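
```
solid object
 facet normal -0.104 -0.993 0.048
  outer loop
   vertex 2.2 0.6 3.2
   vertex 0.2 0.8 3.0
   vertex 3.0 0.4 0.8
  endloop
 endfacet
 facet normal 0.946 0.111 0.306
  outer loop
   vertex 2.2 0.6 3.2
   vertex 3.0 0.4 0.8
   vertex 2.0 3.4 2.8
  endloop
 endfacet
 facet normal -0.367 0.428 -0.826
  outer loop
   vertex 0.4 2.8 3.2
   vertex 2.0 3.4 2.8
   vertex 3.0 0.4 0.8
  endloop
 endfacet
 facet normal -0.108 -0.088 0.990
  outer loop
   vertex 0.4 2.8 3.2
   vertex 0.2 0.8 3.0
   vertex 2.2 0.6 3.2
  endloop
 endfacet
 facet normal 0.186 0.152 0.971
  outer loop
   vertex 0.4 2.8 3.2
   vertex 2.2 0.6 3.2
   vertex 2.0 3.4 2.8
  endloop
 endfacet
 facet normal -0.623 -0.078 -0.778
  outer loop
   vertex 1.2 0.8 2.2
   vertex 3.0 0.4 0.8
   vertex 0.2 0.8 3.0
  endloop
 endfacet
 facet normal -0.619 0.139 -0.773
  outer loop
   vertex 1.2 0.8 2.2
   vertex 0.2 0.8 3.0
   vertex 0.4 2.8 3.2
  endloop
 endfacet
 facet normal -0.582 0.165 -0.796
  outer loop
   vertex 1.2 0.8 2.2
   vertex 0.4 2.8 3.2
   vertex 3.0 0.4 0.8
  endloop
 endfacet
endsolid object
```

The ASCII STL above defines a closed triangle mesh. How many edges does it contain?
12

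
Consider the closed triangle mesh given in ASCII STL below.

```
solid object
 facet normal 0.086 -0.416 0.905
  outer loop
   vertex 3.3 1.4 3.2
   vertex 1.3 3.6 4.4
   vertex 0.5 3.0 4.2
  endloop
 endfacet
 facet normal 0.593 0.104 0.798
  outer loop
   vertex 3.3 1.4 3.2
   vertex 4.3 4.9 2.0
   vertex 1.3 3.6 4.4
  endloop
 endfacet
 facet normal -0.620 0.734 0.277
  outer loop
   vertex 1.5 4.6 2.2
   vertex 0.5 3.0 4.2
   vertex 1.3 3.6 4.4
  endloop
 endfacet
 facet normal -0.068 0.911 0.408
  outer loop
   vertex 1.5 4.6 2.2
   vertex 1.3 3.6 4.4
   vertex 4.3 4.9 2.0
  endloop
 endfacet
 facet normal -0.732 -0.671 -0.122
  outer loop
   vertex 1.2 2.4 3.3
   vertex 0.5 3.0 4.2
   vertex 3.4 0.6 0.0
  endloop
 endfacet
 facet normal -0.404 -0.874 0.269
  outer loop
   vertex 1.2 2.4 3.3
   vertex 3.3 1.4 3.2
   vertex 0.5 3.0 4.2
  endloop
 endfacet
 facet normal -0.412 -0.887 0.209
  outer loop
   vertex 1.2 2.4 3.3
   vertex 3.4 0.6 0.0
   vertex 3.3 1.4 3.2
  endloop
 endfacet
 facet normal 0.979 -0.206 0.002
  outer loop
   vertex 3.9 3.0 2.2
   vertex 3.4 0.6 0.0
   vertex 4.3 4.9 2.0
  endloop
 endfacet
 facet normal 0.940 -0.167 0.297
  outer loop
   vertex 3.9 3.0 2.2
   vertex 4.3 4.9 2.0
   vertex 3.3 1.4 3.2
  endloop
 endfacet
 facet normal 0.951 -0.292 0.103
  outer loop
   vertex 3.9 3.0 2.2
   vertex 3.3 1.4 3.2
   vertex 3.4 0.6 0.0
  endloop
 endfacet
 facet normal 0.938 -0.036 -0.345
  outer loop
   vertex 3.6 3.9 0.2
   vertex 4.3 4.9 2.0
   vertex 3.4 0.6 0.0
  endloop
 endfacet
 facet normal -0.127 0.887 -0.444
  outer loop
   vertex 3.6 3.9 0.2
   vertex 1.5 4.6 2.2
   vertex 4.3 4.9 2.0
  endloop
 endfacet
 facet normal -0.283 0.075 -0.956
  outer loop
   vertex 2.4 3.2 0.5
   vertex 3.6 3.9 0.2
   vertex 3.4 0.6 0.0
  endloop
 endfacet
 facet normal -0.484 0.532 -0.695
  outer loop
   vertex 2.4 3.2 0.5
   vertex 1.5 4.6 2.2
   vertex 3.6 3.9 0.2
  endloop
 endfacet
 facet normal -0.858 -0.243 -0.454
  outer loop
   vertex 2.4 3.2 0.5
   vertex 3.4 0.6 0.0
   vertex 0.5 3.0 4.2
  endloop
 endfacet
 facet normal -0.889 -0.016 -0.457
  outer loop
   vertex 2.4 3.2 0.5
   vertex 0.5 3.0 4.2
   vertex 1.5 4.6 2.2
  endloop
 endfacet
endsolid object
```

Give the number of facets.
16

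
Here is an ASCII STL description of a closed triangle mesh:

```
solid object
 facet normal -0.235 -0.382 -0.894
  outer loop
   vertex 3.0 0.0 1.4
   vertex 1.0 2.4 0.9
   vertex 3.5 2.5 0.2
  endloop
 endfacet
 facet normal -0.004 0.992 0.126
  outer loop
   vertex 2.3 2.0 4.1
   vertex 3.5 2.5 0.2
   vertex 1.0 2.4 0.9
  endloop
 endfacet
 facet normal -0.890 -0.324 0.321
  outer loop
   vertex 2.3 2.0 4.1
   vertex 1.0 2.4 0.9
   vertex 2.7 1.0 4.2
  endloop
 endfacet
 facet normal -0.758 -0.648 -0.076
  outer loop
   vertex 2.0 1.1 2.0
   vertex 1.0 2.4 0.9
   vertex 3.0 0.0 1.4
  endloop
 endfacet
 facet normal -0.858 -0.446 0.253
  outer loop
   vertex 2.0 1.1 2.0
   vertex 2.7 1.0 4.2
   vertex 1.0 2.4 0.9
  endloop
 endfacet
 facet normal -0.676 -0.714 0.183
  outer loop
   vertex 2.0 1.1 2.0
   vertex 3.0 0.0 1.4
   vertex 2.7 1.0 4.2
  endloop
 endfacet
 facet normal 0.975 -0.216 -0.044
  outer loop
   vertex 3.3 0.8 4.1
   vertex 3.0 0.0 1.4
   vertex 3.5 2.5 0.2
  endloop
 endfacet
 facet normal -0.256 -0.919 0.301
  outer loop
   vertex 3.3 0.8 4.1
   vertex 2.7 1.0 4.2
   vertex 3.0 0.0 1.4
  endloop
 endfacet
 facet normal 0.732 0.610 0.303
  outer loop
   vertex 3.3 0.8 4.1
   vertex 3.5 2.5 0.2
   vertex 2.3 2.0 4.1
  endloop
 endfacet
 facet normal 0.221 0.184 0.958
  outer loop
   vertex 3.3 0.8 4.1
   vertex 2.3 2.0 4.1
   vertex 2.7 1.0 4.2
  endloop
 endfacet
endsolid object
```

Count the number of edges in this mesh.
15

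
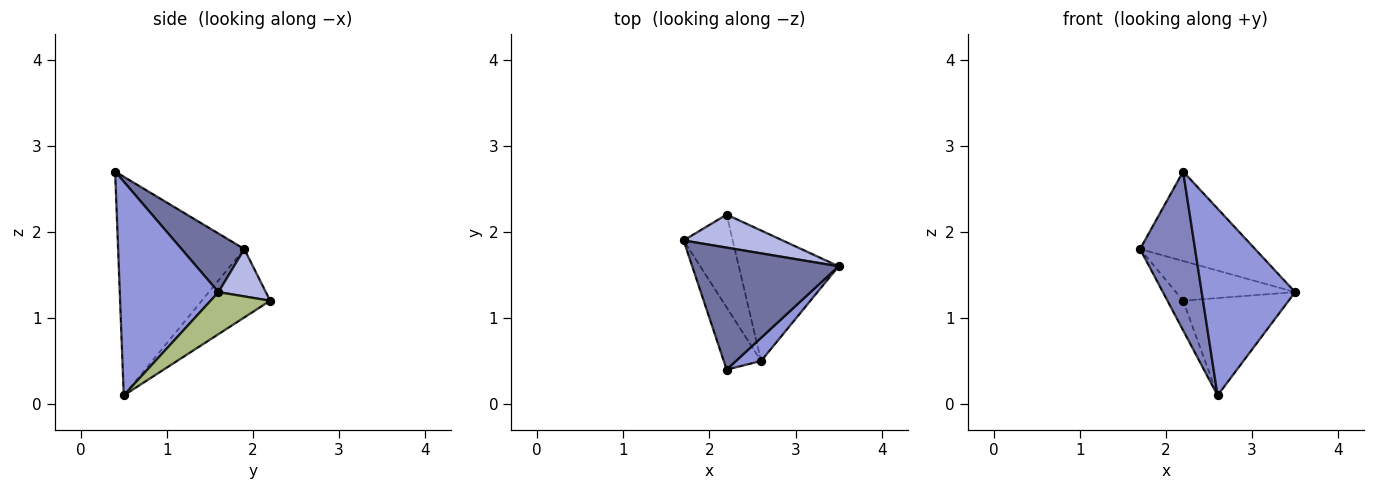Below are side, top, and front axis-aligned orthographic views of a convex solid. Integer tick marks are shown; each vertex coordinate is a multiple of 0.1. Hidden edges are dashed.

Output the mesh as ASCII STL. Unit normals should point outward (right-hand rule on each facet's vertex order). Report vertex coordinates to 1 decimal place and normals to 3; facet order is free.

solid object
 facet normal 0.307 0.563 0.767
  outer loop
   vertex 2.2 0.4 2.7
   vertex 3.5 1.6 1.3
   vertex 1.7 1.9 1.8
  endloop
 endfacet
 facet normal -0.906 -0.395 -0.155
  outer loop
   vertex 2.6 0.5 0.1
   vertex 2.2 0.4 2.7
   vertex 1.7 1.9 1.8
  endloop
 endfacet
 facet normal 0.724 -0.685 0.085
  outer loop
   vertex 2.6 0.5 0.1
   vertex 3.5 1.6 1.3
   vertex 2.2 0.4 2.7
  endloop
 endfacet
 facet normal 0.292 0.735 0.611
  outer loop
   vertex 2.2 2.2 1.2
   vertex 1.7 1.9 1.8
   vertex 3.5 1.6 1.3
  endloop
 endfacet
 facet normal -0.798 0.183 -0.574
  outer loop
   vertex 2.2 2.2 1.2
   vertex 2.6 0.5 0.1
   vertex 1.7 1.9 1.8
  endloop
 endfacet
 facet normal 0.320 0.567 -0.759
  outer loop
   vertex 2.2 2.2 1.2
   vertex 3.5 1.6 1.3
   vertex 2.6 0.5 0.1
  endloop
 endfacet
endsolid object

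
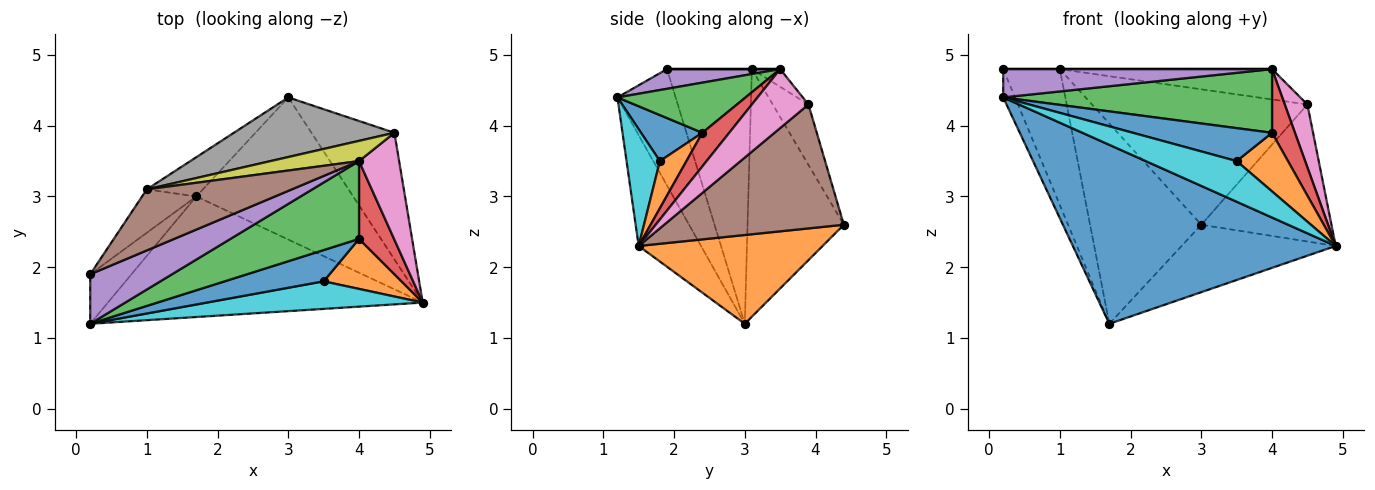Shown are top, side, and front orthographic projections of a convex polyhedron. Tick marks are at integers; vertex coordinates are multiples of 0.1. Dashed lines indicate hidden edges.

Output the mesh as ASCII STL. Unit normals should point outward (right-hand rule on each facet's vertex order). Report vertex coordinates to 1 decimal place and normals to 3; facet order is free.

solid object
 facet normal -0.193 -0.814 -0.548
  outer loop
   vertex 1.7 3.0 1.2
   vertex 4.9 1.5 2.3
   vertex 0.2 1.2 4.4
  endloop
 endfacet
 facet normal 0.455 0.382 -0.804
  outer loop
   vertex 1.7 3.0 1.2
   vertex 3.0 4.4 2.6
   vertex 4.9 1.5 2.3
  endloop
 endfacet
 facet normal 0.289 -0.606 0.741
  outer loop
   vertex 4.0 2.4 3.9
   vertex 4.0 3.5 4.8
   vertex 0.2 1.2 4.4
  endloop
 endfacet
 facet normal 0.596 -0.508 0.621
  outer loop
   vertex 4.0 2.4 3.9
   vertex 4.9 1.5 2.3
   vertex 4.0 3.5 4.8
  endloop
 endfacet
 facet normal -0.647 0.748 -0.147
  outer loop
   vertex 1.0 3.1 4.8
   vertex 3.0 4.4 2.6
   vertex 1.7 3.0 1.2
  endloop
 endfacet
 facet normal 0.712 0.516 -0.477
  outer loop
   vertex 4.5 3.9 4.3
   vertex 4.9 1.5 2.3
   vertex 3.0 4.4 2.6
  endloop
 endfacet
 facet normal 0.785 -0.314 0.534
  outer loop
   vertex 4.5 3.9 4.3
   vertex 4.0 3.5 4.8
   vertex 4.9 1.5 2.3
  endloop
 endfacet
 facet normal -0.150 0.905 0.398
  outer loop
   vertex 4.5 3.9 4.3
   vertex 3.0 4.4 2.6
   vertex 1.0 3.1 4.8
  endloop
 endfacet
 facet normal -0.110 0.827 0.551
  outer loop
   vertex 4.5 3.9 4.3
   vertex 1.0 3.1 4.8
   vertex 4.0 3.5 4.8
  endloop
 endfacet
 facet normal 0.290 -0.792 0.537
  outer loop
   vertex 3.5 1.8 3.5
   vertex 0.2 1.2 4.4
   vertex 4.9 1.5 2.3
  endloop
 endfacet
 facet normal 0.304 -0.691 0.656
  outer loop
   vertex 3.5 1.8 3.5
   vertex 4.0 2.4 3.9
   vertex 0.2 1.2 4.4
  endloop
 endfacet
 facet normal 0.366 -0.708 0.604
  outer loop
   vertex 3.5 1.8 3.5
   vertex 4.9 1.5 2.3
   vertex 4.0 2.4 3.9
  endloop
 endfacet
 facet normal -0.926 0.188 -0.328
  outer loop
   vertex 0.2 1.9 4.8
   vertex 1.7 3.0 1.2
   vertex 0.2 1.2 4.4
  endloop
 endfacet
 facet normal -0.819 0.546 -0.174
  outer loop
   vertex 0.2 1.9 4.8
   vertex 1.0 3.1 4.8
   vertex 1.7 3.0 1.2
  endloop
 endfacet
 facet normal 0.204 -0.486 0.850
  outer loop
   vertex 0.2 1.9 4.8
   vertex 0.2 1.2 4.4
   vertex 4.0 3.5 4.8
  endloop
 endfacet
 facet normal 0.000 0.000 1.000
  outer loop
   vertex 0.2 1.9 4.8
   vertex 4.0 3.5 4.8
   vertex 1.0 3.1 4.8
  endloop
 endfacet
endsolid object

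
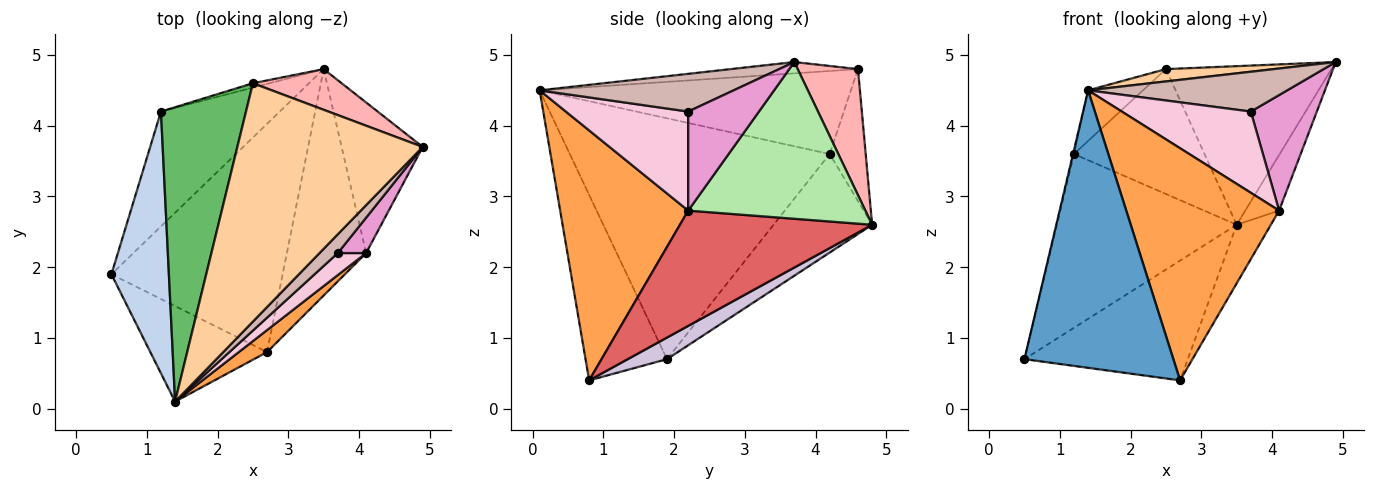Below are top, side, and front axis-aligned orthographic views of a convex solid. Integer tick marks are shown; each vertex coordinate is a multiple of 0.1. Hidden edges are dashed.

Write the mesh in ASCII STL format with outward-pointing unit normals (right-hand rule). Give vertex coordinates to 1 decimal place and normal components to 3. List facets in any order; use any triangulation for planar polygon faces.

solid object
 facet normal -0.459 -0.840 -0.289
  outer loop
   vertex 2.7 0.8 0.4
   vertex 1.4 0.1 4.5
   vertex 0.5 1.9 0.7
  endloop
 endfacet
 facet normal -0.973 0.003 0.232
  outer loop
   vertex 1.2 4.2 3.6
   vertex 0.5 1.9 0.7
   vertex 1.4 0.1 4.5
  endloop
 endfacet
 facet normal 0.640 -0.765 0.072
  outer loop
   vertex 4.1 2.2 2.8
   vertex 1.4 0.1 4.5
   vertex 2.7 0.8 0.4
  endloop
 endfacet
 facet normal -0.061 -0.052 0.997
  outer loop
   vertex 2.5 4.6 4.8
   vertex 1.4 0.1 4.5
   vertex 4.9 3.7 4.9
  endloop
 endfacet
 facet normal -0.693 0.122 0.710
  outer loop
   vertex 2.5 4.6 4.8
   vertex 1.2 4.2 3.6
   vertex 1.4 0.1 4.5
  endloop
 endfacet
 facet normal 0.876 0.167 -0.453
  outer loop
   vertex 3.5 4.8 2.6
   vertex 4.9 3.7 4.9
   vertex 4.1 2.2 2.8
  endloop
 endfacet
 facet normal 0.815 0.145 -0.560
  outer loop
   vertex 3.5 4.8 2.6
   vertex 4.1 2.2 2.8
   vertex 2.7 0.8 0.4
  endloop
 endfacet
 facet normal 0.333 0.913 0.234
  outer loop
   vertex 3.5 4.8 2.6
   vertex 2.5 4.6 4.8
   vertex 4.9 3.7 4.9
  endloop
 endfacet
 facet normal -0.266 0.963 -0.033
  outer loop
   vertex 3.5 4.8 2.6
   vertex 1.2 4.2 3.6
   vertex 2.5 4.6 4.8
  endloop
 endfacet
 facet normal 0.111 0.462 -0.880
  outer loop
   vertex 3.5 4.8 2.6
   vertex 2.7 0.8 0.4
   vertex 0.5 1.9 0.7
  endloop
 endfacet
 facet normal -0.416 0.759 -0.501
  outer loop
   vertex 3.5 4.8 2.6
   vertex 0.5 1.9 0.7
   vertex 1.2 4.2 3.6
  endloop
 endfacet
 facet normal 0.661 -0.678 0.320
  outer loop
   vertex 3.7 2.2 4.2
   vertex 4.9 3.7 4.9
   vertex 1.4 0.1 4.5
  endloop
 endfacet
 facet normal 0.716 -0.668 0.204
  outer loop
   vertex 3.7 2.2 4.2
   vertex 4.1 2.2 2.8
   vertex 4.9 3.7 4.9
  endloop
 endfacet
 facet normal 0.675 -0.712 0.193
  outer loop
   vertex 3.7 2.2 4.2
   vertex 1.4 0.1 4.5
   vertex 4.1 2.2 2.8
  endloop
 endfacet
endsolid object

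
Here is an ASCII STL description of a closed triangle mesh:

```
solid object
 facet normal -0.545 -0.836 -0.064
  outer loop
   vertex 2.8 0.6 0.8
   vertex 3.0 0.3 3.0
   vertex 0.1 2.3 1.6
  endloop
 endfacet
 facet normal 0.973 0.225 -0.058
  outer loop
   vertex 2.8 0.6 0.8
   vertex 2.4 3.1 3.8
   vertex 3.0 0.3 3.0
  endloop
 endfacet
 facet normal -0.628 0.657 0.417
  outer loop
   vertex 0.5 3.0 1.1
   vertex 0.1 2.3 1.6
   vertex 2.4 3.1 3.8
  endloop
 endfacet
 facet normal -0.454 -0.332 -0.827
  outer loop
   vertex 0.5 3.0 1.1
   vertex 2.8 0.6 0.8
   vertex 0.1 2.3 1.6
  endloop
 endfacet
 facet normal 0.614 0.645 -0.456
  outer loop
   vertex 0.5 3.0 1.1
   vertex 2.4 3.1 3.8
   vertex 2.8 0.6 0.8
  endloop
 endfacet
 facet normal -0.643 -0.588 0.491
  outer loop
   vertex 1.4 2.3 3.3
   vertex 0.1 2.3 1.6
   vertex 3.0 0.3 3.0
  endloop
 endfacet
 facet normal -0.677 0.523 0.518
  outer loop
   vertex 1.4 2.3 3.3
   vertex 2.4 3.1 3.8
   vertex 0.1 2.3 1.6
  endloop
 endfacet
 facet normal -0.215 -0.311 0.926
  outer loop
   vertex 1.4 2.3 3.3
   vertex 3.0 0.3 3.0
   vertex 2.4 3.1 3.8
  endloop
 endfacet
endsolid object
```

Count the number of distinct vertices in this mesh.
6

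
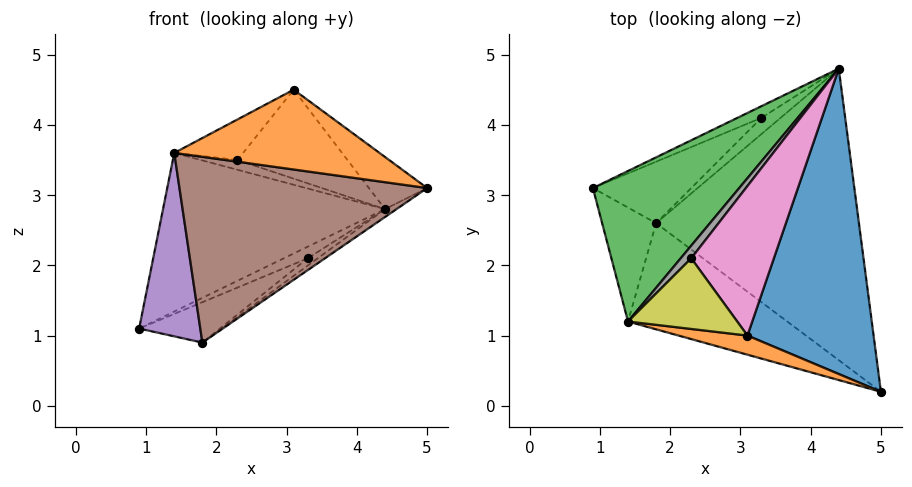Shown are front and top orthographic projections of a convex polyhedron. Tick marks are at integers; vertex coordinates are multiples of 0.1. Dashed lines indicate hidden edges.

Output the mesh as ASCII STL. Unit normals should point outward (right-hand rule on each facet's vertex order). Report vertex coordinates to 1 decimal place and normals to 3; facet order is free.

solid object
 facet normal 0.623 0.132 0.771
  outer loop
   vertex 3.1 1.0 4.5
   vertex 5.0 0.2 3.1
   vertex 4.4 4.8 2.8
  endloop
 endfacet
 facet normal -0.231 -0.946 0.227
  outer loop
   vertex 1.4 1.2 3.6
   vertex 5.0 0.2 3.1
   vertex 3.1 1.0 4.5
  endloop
 endfacet
 facet normal -0.566 0.598 0.568
  outer loop
   vertex 1.4 1.2 3.6
   vertex 4.4 4.8 2.8
   vertex 0.9 3.1 1.1
  endloop
 endfacet
 facet normal 0.578 0.022 -0.816
  outer loop
   vertex 1.8 2.6 0.9
   vertex 4.4 4.8 2.8
   vertex 5.0 0.2 3.1
  endloop
 endfacet
 facet normal -0.508 -0.732 -0.455
  outer loop
   vertex 1.8 2.6 0.9
   vertex 1.4 1.2 3.6
   vertex 0.9 3.1 1.1
  endloop
 endfacet
 facet normal -0.296 -0.829 -0.474
  outer loop
   vertex 1.8 2.6 0.9
   vertex 5.0 0.2 3.1
   vertex 1.4 1.2 3.6
  endloop
 endfacet
 facet normal -0.348 0.479 0.806
  outer loop
   vertex 2.3 2.1 3.5
   vertex 3.1 1.0 4.5
   vertex 4.4 4.8 2.8
  endloop
 endfacet
 facet normal -0.466 0.543 0.699
  outer loop
   vertex 2.3 2.1 3.5
   vertex 4.4 4.8 2.8
   vertex 1.4 1.2 3.6
  endloop
 endfacet
 facet normal -0.372 0.462 0.805
  outer loop
   vertex 2.3 2.1 3.5
   vertex 1.4 1.2 3.6
   vertex 3.1 1.0 4.5
  endloop
 endfacet
 facet normal 0.000 0.707 -0.707
  outer loop
   vertex 3.3 4.1 2.1
   vertex 0.9 3.1 1.1
   vertex 4.4 4.8 2.8
  endloop
 endfacet
 facet normal 0.119 0.545 -0.830
  outer loop
   vertex 3.3 4.1 2.1
   vertex 1.8 2.6 0.9
   vertex 0.9 3.1 1.1
  endloop
 endfacet
 facet normal 0.304 0.391 -0.869
  outer loop
   vertex 3.3 4.1 2.1
   vertex 4.4 4.8 2.8
   vertex 1.8 2.6 0.9
  endloop
 endfacet
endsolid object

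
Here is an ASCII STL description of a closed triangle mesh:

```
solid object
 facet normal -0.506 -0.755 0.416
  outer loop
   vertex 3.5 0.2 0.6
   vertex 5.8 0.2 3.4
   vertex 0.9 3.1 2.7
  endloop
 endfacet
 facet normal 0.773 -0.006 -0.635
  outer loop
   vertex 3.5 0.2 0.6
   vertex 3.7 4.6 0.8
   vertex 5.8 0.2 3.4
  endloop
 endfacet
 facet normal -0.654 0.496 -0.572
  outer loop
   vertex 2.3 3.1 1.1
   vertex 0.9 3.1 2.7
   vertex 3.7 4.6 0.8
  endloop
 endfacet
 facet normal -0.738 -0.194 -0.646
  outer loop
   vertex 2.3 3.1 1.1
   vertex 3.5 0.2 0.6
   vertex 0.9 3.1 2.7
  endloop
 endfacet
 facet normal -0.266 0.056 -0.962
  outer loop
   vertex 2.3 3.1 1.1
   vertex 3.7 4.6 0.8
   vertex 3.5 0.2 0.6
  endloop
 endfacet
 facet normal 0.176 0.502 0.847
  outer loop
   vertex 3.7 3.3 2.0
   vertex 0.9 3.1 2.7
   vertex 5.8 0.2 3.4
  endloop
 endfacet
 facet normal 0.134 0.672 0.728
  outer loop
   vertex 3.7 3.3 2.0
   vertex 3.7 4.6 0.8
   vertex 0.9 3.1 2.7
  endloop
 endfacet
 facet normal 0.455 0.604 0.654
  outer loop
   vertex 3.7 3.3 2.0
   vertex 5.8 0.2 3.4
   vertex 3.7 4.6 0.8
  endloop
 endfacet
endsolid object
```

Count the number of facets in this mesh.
8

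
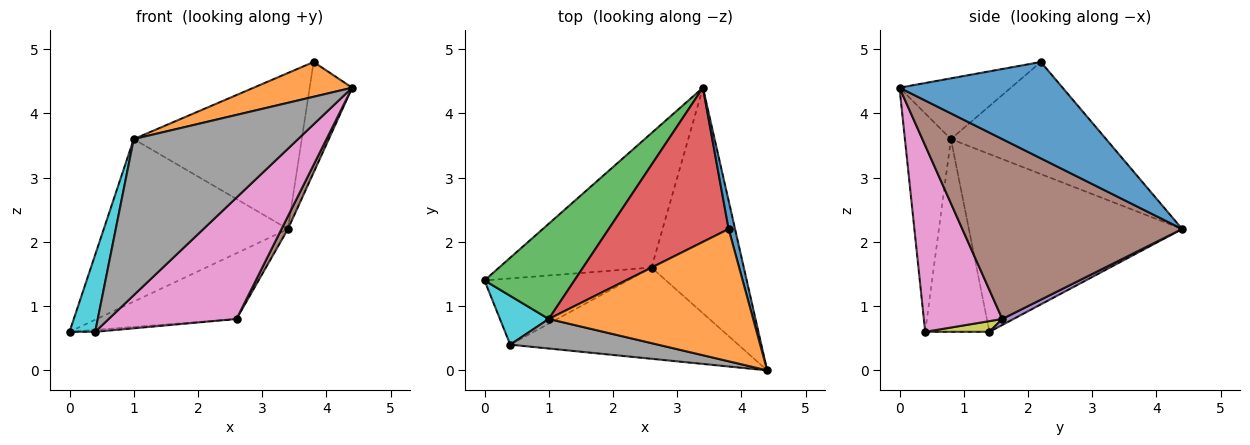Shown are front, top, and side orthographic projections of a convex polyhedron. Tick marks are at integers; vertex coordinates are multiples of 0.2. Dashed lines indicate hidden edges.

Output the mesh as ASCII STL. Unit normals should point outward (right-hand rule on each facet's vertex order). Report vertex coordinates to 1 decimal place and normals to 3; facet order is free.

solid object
 facet normal 0.966 0.252 0.064
  outer loop
   vertex 3.8 2.2 4.8
   vertex 4.4 0.0 4.4
   vertex 3.4 4.4 2.2
  endloop
 endfacet
 facet normal -0.276 -0.244 0.930
  outer loop
   vertex 1.0 0.8 3.6
   vertex 4.4 0.0 4.4
   vertex 3.8 2.2 4.8
  endloop
 endfacet
 facet normal -0.707 0.610 0.358
  outer loop
   vertex 1.0 0.8 3.6
   vertex 3.4 4.4 2.2
   vertex 0.0 1.4 0.6
  endloop
 endfacet
 facet normal -0.549 0.594 0.587
  outer loop
   vertex 1.0 0.8 3.6
   vertex 3.8 2.2 4.8
   vertex 3.4 4.4 2.2
  endloop
 endfacet
 facet normal 0.035 0.439 -0.898
  outer loop
   vertex 2.6 1.6 0.8
   vertex 0.0 1.4 0.6
   vertex 3.4 4.4 2.2
  endloop
 endfacet
 facet normal 0.889 -0.026 -0.456
  outer loop
   vertex 2.6 1.6 0.8
   vertex 3.4 4.4 2.2
   vertex 4.4 0.0 4.4
  endloop
 endfacet
 facet normal 0.441 -0.718 -0.539
  outer loop
   vertex 0.4 0.4 0.6
   vertex 2.6 1.6 0.8
   vertex 4.4 0.0 4.4
  endloop
 endfacet
 facet normal -0.265 -0.947 0.179
  outer loop
   vertex 0.4 0.4 0.6
   vertex 4.4 0.0 4.4
   vertex 1.0 0.8 3.6
  endloop
 endfacet
 facet normal 0.074 0.030 -0.997
  outer loop
   vertex 0.4 0.4 0.6
   vertex 0.0 1.4 0.6
   vertex 2.6 1.6 0.8
  endloop
 endfacet
 facet normal -0.904 -0.362 0.229
  outer loop
   vertex 0.4 0.4 0.6
   vertex 1.0 0.8 3.6
   vertex 0.0 1.4 0.6
  endloop
 endfacet
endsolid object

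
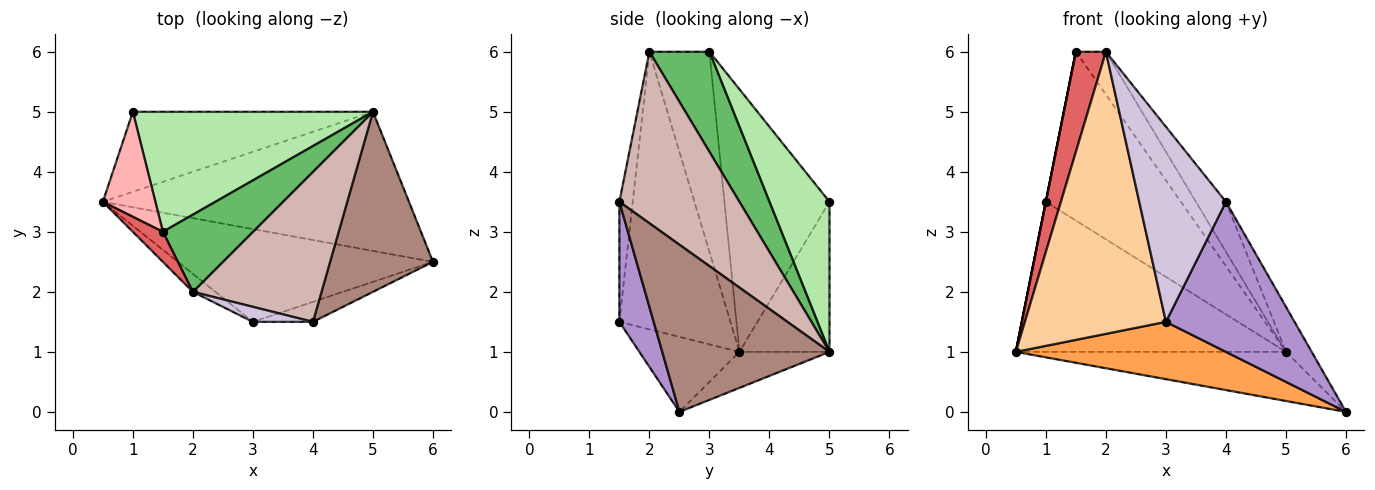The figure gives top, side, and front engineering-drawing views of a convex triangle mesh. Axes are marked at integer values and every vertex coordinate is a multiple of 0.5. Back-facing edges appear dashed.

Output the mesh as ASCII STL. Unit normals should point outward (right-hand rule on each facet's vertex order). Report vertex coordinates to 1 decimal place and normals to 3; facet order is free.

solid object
 facet normal -0.110 0.331 -0.937
  outer loop
   vertex 5.0 5.0 1.0
   vertex 6.0 2.5 0.0
   vertex 0.5 3.5 1.0
  endloop
 endfacet
 facet normal -0.282 0.846 -0.451
  outer loop
   vertex 1.0 5.0 3.5
   vertex 5.0 5.0 1.0
   vertex 0.5 3.5 1.0
  endloop
 endfacet
 facet normal -0.243 -0.510 -0.825
  outer loop
   vertex 3.0 1.5 1.5
   vertex 0.5 3.5 1.0
   vertex 6.0 2.5 0.0
  endloop
 endfacet
 facet normal -0.618 -0.785 -0.050
  outer loop
   vertex 3.0 1.5 1.5
   vertex 2.0 2.0 6.0
   vertex 0.5 3.5 1.0
  endloop
 endfacet
 facet normal 0.697 0.348 0.627
  outer loop
   vertex 1.5 3.0 6.0
   vertex 2.0 2.0 6.0
   vertex 5.0 5.0 1.0
  endloop
 endfacet
 facet normal 0.341 0.766 0.545
  outer loop
   vertex 1.5 3.0 6.0
   vertex 5.0 5.0 1.0
   vertex 1.0 5.0 3.5
  endloop
 endfacet
 facet normal -0.886 -0.443 0.133
  outer loop
   vertex 1.5 3.0 6.0
   vertex 0.5 3.5 1.0
   vertex 2.0 2.0 6.0
  endloop
 endfacet
 facet normal -0.981 0.000 0.196
  outer loop
   vertex 1.5 3.0 6.0
   vertex 1.0 5.0 3.5
   vertex 0.5 3.5 1.0
  endloop
 endfacet
 facet normal 0.256 -0.958 -0.128
  outer loop
   vertex 4.0 1.5 3.5
   vertex 3.0 1.5 1.5
   vertex 6.0 2.5 0.0
  endloop
 endfacet
 facet normal -0.152 -0.986 0.076
  outer loop
   vertex 4.0 1.5 3.5
   vertex 2.0 2.0 6.0
   vertex 3.0 1.5 1.5
  endloop
 endfacet
 facet normal 0.844 0.130 0.520
  outer loop
   vertex 4.0 1.5 3.5
   vertex 6.0 2.5 0.0
   vertex 5.0 5.0 1.0
  endloop
 endfacet
 facet normal 0.784 0.196 0.588
  outer loop
   vertex 4.0 1.5 3.5
   vertex 5.0 5.0 1.0
   vertex 2.0 2.0 6.0
  endloop
 endfacet
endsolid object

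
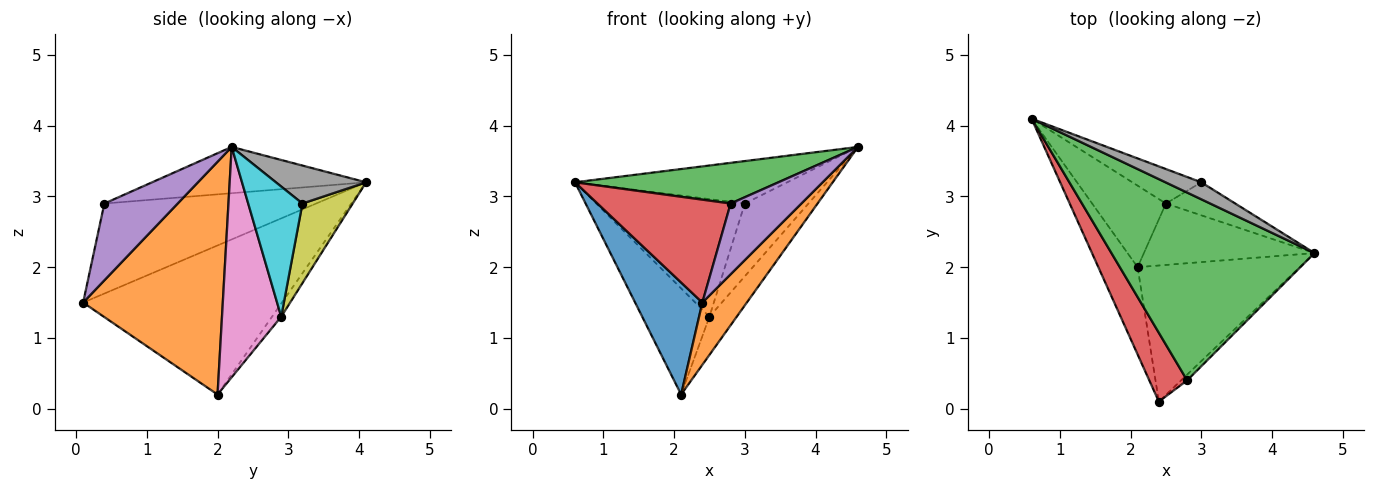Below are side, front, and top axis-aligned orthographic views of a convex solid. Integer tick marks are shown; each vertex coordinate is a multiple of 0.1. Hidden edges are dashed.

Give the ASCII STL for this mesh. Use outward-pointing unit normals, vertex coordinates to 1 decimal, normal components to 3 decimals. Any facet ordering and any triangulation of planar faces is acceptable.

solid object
 facet normal -0.919 -0.311 -0.242
  outer loop
   vertex 2.1 2.0 0.2
   vertex 2.4 0.1 1.5
   vertex 0.6 4.1 3.2
  endloop
 endfacet
 facet normal 0.794 -0.253 -0.553
  outer loop
   vertex 2.1 2.0 0.2
   vertex 4.6 2.2 3.7
   vertex 2.4 0.1 1.5
  endloop
 endfacet
 facet normal -0.217 -0.207 0.954
  outer loop
   vertex 2.8 0.4 2.9
   vertex 4.6 2.2 3.7
   vertex 0.6 4.1 3.2
  endloop
 endfacet
 facet normal -0.798 -0.501 0.335
  outer loop
   vertex 2.8 0.4 2.9
   vertex 0.6 4.1 3.2
   vertex 2.4 0.1 1.5
  endloop
 endfacet
 facet normal 0.718 -0.693 -0.057
  outer loop
   vertex 2.8 0.4 2.9
   vertex 2.4 0.1 1.5
   vertex 4.6 2.2 3.7
  endloop
 endfacet
 facet normal -0.108 0.788 -0.606
  outer loop
   vertex 2.5 2.9 1.3
   vertex 2.1 2.0 0.2
   vertex 0.6 4.1 3.2
  endloop
 endfacet
 facet normal 0.754 0.347 -0.558
  outer loop
   vertex 2.5 2.9 1.3
   vertex 4.6 2.2 3.7
   vertex 2.1 2.0 0.2
  endloop
 endfacet
 facet normal 0.367 0.864 0.345
  outer loop
   vertex 3.0 3.2 2.9
   vertex 0.6 4.1 3.2
   vertex 4.6 2.2 3.7
  endloop
 endfacet
 facet normal 0.309 0.913 -0.268
  outer loop
   vertex 3.0 3.2 2.9
   vertex 2.5 2.9 1.3
   vertex 0.6 4.1 3.2
  endloop
 endfacet
 facet normal 0.613 0.720 -0.326
  outer loop
   vertex 3.0 3.2 2.9
   vertex 4.6 2.2 3.7
   vertex 2.5 2.9 1.3
  endloop
 endfacet
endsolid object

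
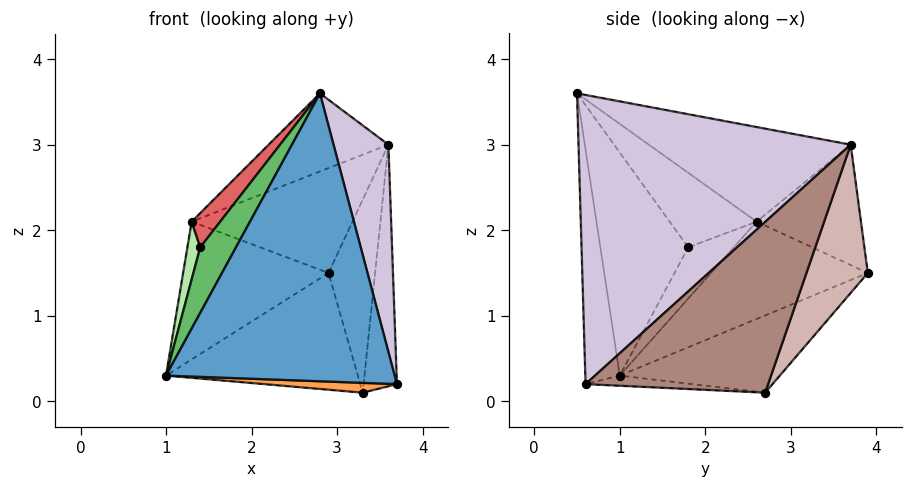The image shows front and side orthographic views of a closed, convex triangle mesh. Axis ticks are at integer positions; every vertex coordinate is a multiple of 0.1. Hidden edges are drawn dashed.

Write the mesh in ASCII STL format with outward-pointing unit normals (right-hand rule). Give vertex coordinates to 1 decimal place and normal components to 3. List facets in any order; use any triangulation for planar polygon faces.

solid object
 facet normal -0.149 -0.987 -0.068
  outer loop
   vertex 2.8 0.5 3.6
   vertex 1.0 1.0 0.3
   vertex 3.7 0.6 0.2
  endloop
 endfacet
 facet normal -0.660 0.612 -0.434
  outer loop
   vertex 1.3 2.6 2.1
   vertex 2.9 3.9 1.5
   vertex 1.0 1.0 0.3
  endloop
 endfacet
 facet normal -0.045 -0.056 -0.997
  outer loop
   vertex 3.3 2.7 0.1
   vertex 3.7 0.6 0.2
   vertex 1.0 1.0 0.3
  endloop
 endfacet
 facet normal -0.490 0.588 -0.644
  outer loop
   vertex 3.3 2.7 0.1
   vertex 1.0 1.0 0.3
   vertex 2.9 3.9 1.5
  endloop
 endfacet
 facet normal -0.845 -0.344 0.409
  outer loop
   vertex 1.4 1.8 1.8
   vertex 1.0 1.0 0.3
   vertex 2.8 0.5 3.6
  endloop
 endfacet
 facet normal -0.893 -0.251 0.372
  outer loop
   vertex 1.4 1.8 1.8
   vertex 1.3 2.6 2.1
   vertex 1.0 1.0 0.3
  endloop
 endfacet
 facet normal -0.845 -0.277 0.457
  outer loop
   vertex 1.4 1.8 1.8
   vertex 2.8 0.5 3.6
   vertex 1.3 2.6 2.1
  endloop
 endfacet
 facet normal -0.511 0.788 0.344
  outer loop
   vertex 3.6 3.7 3.0
   vertex 2.9 3.9 1.5
   vertex 1.3 2.6 2.1
  endloop
 endfacet
 facet normal -0.461 0.274 0.844
  outer loop
   vertex 3.6 3.7 3.0
   vertex 1.3 2.6 2.1
   vertex 2.8 0.5 3.6
  endloop
 endfacet
 facet normal 0.950 -0.191 0.246
  outer loop
   vertex 3.6 3.7 3.0
   vertex 2.8 0.5 3.6
   vertex 3.7 0.6 0.2
  endloop
 endfacet
 facet normal 0.971 0.177 -0.162
  outer loop
   vertex 3.6 3.7 3.0
   vertex 3.7 0.6 0.2
   vertex 3.3 2.7 0.1
  endloop
 endfacet
 facet normal 0.765 0.581 -0.279
  outer loop
   vertex 3.6 3.7 3.0
   vertex 3.3 2.7 0.1
   vertex 2.9 3.9 1.5
  endloop
 endfacet
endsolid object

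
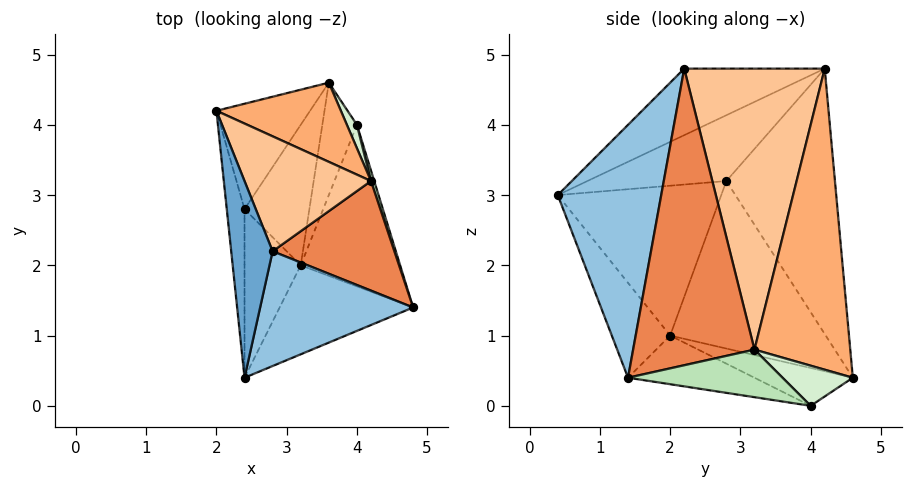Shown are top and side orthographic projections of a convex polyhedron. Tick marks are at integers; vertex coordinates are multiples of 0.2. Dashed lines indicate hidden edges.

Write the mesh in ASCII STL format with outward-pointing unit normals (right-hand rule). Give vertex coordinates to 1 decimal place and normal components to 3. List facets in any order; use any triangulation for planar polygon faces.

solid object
 facet normal -0.804 -0.322 0.500
  outer loop
   vertex 2.8 2.2 4.8
   vertex 2.0 4.2 4.8
   vertex 2.4 0.4 3.0
  endloop
 endfacet
 facet normal 0.698 -0.578 0.422
  outer loop
   vertex 2.8 2.2 4.8
   vertex 2.4 0.4 3.0
   vertex 4.8 1.4 0.4
  endloop
 endfacet
 facet normal -0.965 0.022 -0.260
  outer loop
   vertex 2.4 2.8 3.2
   vertex 2.4 0.4 3.0
   vertex 2.0 4.2 4.8
  endloop
 endfacet
 facet normal -0.937 0.110 -0.331
  outer loop
   vertex 2.4 2.8 3.2
   vertex 2.0 4.2 4.8
   vertex 3.6 4.6 0.4
  endloop
 endfacet
 facet normal 0.903 0.219 0.371
  outer loop
   vertex 4.2 3.2 0.8
   vertex 2.8 2.2 4.8
   vertex 4.8 1.4 0.4
  endloop
 endfacet
 facet normal 0.825 0.451 0.341
  outer loop
   vertex 4.2 3.2 0.8
   vertex 3.6 4.6 0.4
   vertex 2.0 4.2 4.8
  endloop
 endfacet
 facet normal 0.857 0.343 0.386
  outer loop
   vertex 4.2 3.2 0.8
   vertex 2.0 4.2 4.8
   vertex 2.8 2.2 4.8
  endloop
 endfacet
 facet normal -0.936 0.029 -0.351
  outer loop
   vertex 3.2 2.0 1.0
   vertex 2.4 0.4 3.0
   vertex 2.4 2.8 3.2
  endloop
 endfacet
 facet normal -0.931 0.060 -0.360
  outer loop
   vertex 3.2 2.0 1.0
   vertex 2.4 2.8 3.2
   vertex 3.6 4.6 0.4
  endloop
 endfacet
 facet normal -0.468 -0.589 -0.659
  outer loop
   vertex 3.2 2.0 1.0
   vertex 4.8 1.4 0.4
   vertex 2.4 0.4 3.0
  endloop
 endfacet
 facet normal 0.951 0.303 0.065
  outer loop
   vertex 4.0 4.0 0.0
   vertex 4.2 3.2 0.8
   vertex 4.8 1.4 0.4
  endloop
 endfacet
 facet normal 0.873 0.436 0.218
  outer loop
   vertex 4.0 4.0 0.0
   vertex 3.6 4.6 0.4
   vertex 4.2 3.2 0.8
  endloop
 endfacet
 facet normal -0.424 -0.264 -0.866
  outer loop
   vertex 4.0 4.0 0.0
   vertex 4.8 1.4 0.4
   vertex 3.2 2.0 1.0
  endloop
 endfacet
 facet normal -0.737 -0.042 -0.674
  outer loop
   vertex 4.0 4.0 0.0
   vertex 3.2 2.0 1.0
   vertex 3.6 4.6 0.4
  endloop
 endfacet
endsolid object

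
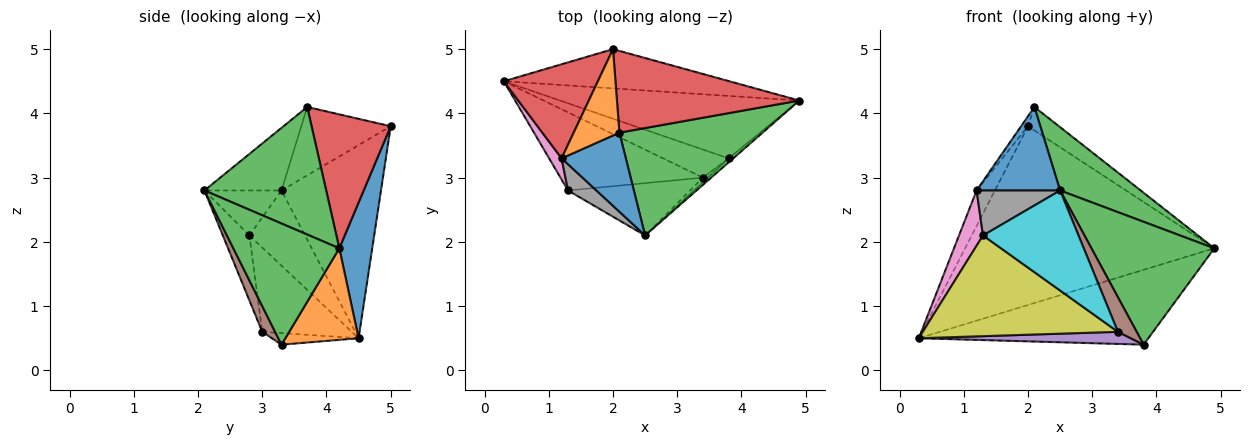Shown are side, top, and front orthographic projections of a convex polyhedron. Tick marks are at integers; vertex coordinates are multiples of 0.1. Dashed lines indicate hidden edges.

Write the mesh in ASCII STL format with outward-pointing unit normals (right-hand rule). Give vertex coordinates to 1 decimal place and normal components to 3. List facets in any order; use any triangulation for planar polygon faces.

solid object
 facet normal 0.128 0.969 -0.213
  outer loop
   vertex 2.0 5.0 3.8
   vertex 4.9 4.2 1.9
   vertex 0.3 4.5 0.5
  endloop
 endfacet
 facet normal 0.238 0.746 -0.622
  outer loop
   vertex 3.8 3.3 0.4
   vertex 0.3 4.5 0.5
   vertex 4.9 4.2 1.9
  endloop
 endfacet
 facet normal 0.653 -0.757 -0.025
  outer loop
   vertex 3.8 3.3 0.4
   vertex 4.9 4.2 1.9
   vertex 2.5 2.1 2.8
  endloop
 endfacet
 facet normal -0.887 0.163 0.432
  outer loop
   vertex 1.2 3.3 2.8
   vertex 2.0 5.0 3.8
   vertex 0.3 4.5 0.5
  endloop
 endfacet
 facet normal -0.160 -0.391 -0.906
  outer loop
   vertex 3.4 3.0 0.6
   vertex 0.3 4.5 0.5
   vertex 3.8 3.3 0.4
  endloop
 endfacet
 facet normal 0.562 -0.820 -0.105
  outer loop
   vertex 3.4 3.0 0.6
   vertex 3.8 3.3 0.4
   vertex 2.5 2.1 2.8
  endloop
 endfacet
 facet normal -0.907 -0.392 0.150
  outer loop
   vertex 1.3 2.8 2.1
   vertex 1.2 3.3 2.8
   vertex 0.3 4.5 0.5
  endloop
 endfacet
 facet normal -0.624 -0.676 0.393
  outer loop
   vertex 1.3 2.8 2.1
   vertex 2.5 2.1 2.8
   vertex 1.2 3.3 2.8
  endloop
 endfacet
 facet normal -0.341 -0.743 -0.576
  outer loop
   vertex 1.3 2.8 2.1
   vertex 0.3 4.5 0.5
   vertex 3.4 3.0 0.6
  endloop
 endfacet
 facet normal -0.239 -0.860 -0.450
  outer loop
   vertex 1.3 2.8 2.1
   vertex 3.4 3.0 0.6
   vertex 2.5 2.1 2.8
  endloop
 endfacet
 facet normal -0.557 -0.603 0.571
  outer loop
   vertex 2.1 3.7 4.1
   vertex 1.2 3.3 2.8
   vertex 2.5 2.1 2.8
  endloop
 endfacet
 facet normal -0.830 0.064 0.555
  outer loop
   vertex 2.1 3.7 4.1
   vertex 2.0 5.0 3.8
   vertex 1.2 3.3 2.8
  endloop
 endfacet
 facet normal 0.609 -0.403 0.683
  outer loop
   vertex 2.1 3.7 4.1
   vertex 2.5 2.1 2.8
   vertex 4.9 4.2 1.9
  endloop
 endfacet
 facet normal 0.577 0.226 0.785
  outer loop
   vertex 2.1 3.7 4.1
   vertex 4.9 4.2 1.9
   vertex 2.0 5.0 3.8
  endloop
 endfacet
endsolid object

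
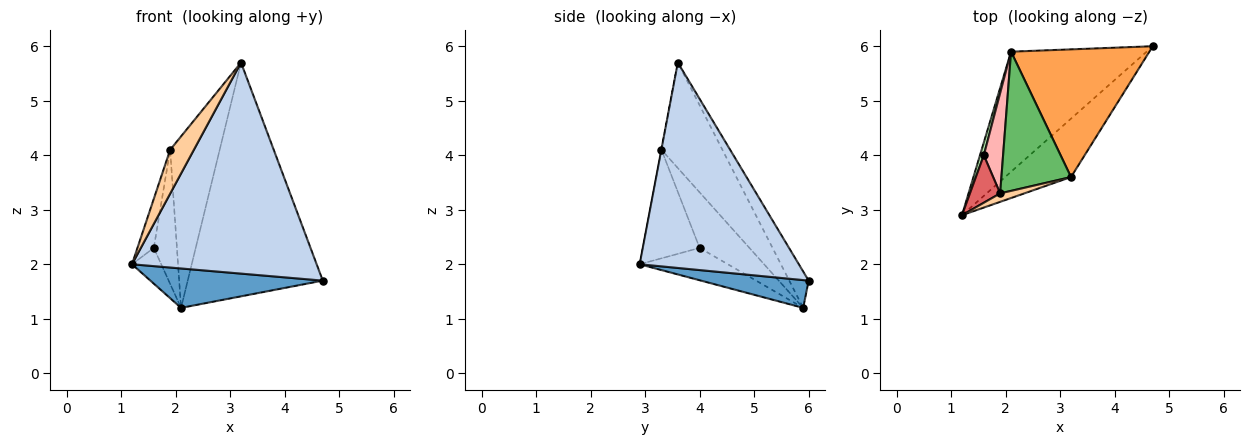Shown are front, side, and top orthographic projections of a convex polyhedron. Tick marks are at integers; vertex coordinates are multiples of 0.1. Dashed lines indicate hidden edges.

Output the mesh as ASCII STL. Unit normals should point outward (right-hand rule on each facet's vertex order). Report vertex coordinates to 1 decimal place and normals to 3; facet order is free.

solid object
 facet normal 0.191 -0.306 -0.933
  outer loop
   vertex 2.1 5.9 1.2
   vertex 4.7 6.0 1.7
   vertex 1.2 2.9 2.0
  endloop
 endfacet
 facet normal 0.639 -0.741 -0.205
  outer loop
   vertex 3.2 3.6 5.7
   vertex 1.2 2.9 2.0
   vertex 4.7 6.0 1.7
  endloop
 endfacet
 facet normal -0.125 0.871 0.476
  outer loop
   vertex 3.2 3.6 5.7
   vertex 4.7 6.0 1.7
   vertex 2.1 5.9 1.2
  endloop
 endfacet
 facet normal -0.006 -0.982 0.189
  outer loop
   vertex 1.9 3.3 4.1
   vertex 1.2 2.9 2.0
   vertex 3.2 3.6 5.7
  endloop
 endfacet
 facet normal -0.691 0.562 0.456
  outer loop
   vertex 1.9 3.3 4.1
   vertex 3.2 3.6 5.7
   vertex 2.1 5.9 1.2
  endloop
 endfacet
 facet normal -0.943 0.313 0.111
  outer loop
   vertex 1.6 4.0 2.3
   vertex 2.1 5.9 1.2
   vertex 1.2 2.9 2.0
  endloop
 endfacet
 facet normal -0.928 0.267 0.259
  outer loop
   vertex 1.6 4.0 2.3
   vertex 1.2 2.9 2.0
   vertex 1.9 3.3 4.1
  endloop
 endfacet
 facet normal -0.865 0.402 0.300
  outer loop
   vertex 1.6 4.0 2.3
   vertex 1.9 3.3 4.1
   vertex 2.1 5.9 1.2
  endloop
 endfacet
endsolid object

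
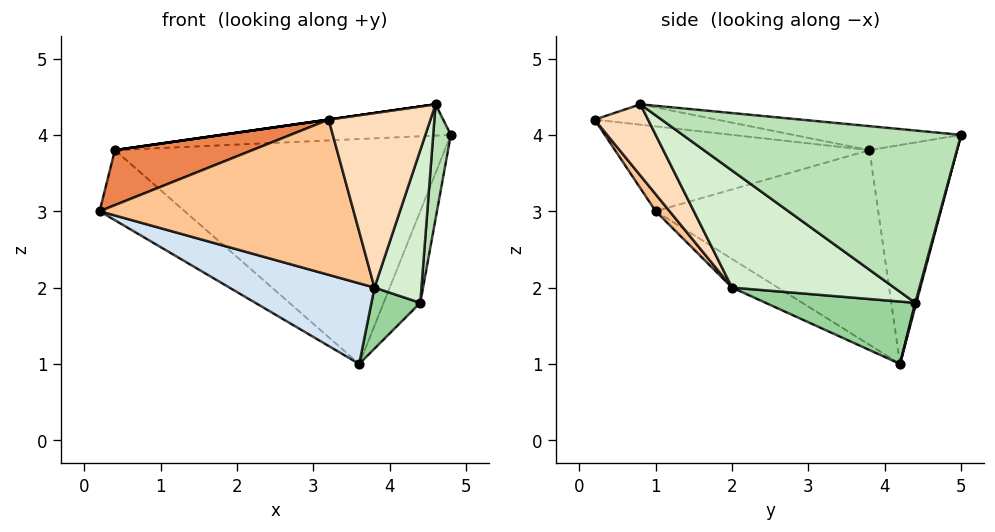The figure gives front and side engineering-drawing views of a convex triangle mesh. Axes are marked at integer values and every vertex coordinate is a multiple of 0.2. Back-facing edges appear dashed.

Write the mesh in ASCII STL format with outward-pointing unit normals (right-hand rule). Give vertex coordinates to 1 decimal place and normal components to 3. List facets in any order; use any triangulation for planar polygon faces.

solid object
 facet normal -0.072 0.098 0.993
  outer loop
   vertex 0.4 3.8 3.8
   vertex 4.6 0.8 4.4
   vertex 4.8 5.0 4.0
  endloop
 endfacet
 facet normal -0.655 0.250 -0.713
  outer loop
   vertex 0.4 3.8 3.8
   vertex 3.6 4.2 1.0
   vertex 0.2 1.0 3.0
  endloop
 endfacet
 facet normal -0.254 0.955 -0.153
  outer loop
   vertex 0.4 3.8 3.8
   vertex 4.8 5.0 4.0
   vertex 3.6 4.2 1.0
  endloop
 endfacet
 facet normal -0.133 -0.420 -0.898
  outer loop
   vertex 3.8 2.0 2.0
   vertex 0.2 1.0 3.0
   vertex 3.6 4.2 1.0
  endloop
 endfacet
 facet normal -0.413 -0.223 0.883
  outer loop
   vertex 3.2 0.2 4.2
   vertex 0.4 3.8 3.8
   vertex 0.2 1.0 3.0
  endloop
 endfacet
 facet normal -0.141 0.000 0.990
  outer loop
   vertex 3.2 0.2 4.2
   vertex 4.6 0.8 4.4
   vertex 0.4 3.8 3.8
  endloop
 endfacet
 facet normal 0.043 -0.779 -0.626
  outer loop
   vertex 3.2 0.2 4.2
   vertex 0.2 1.0 3.0
   vertex 3.8 2.0 2.0
  endloop
 endfacet
 facet normal 0.399 -0.760 -0.513
  outer loop
   vertex 3.2 0.2 4.2
   vertex 3.8 2.0 2.0
   vertex 4.6 0.8 4.4
  endloop
 endfacet
 facet normal 0.027 0.963 -0.268
  outer loop
   vertex 4.4 4.4 1.8
   vertex 3.6 4.2 1.0
   vertex 4.8 5.0 4.0
  endloop
 endfacet
 facet normal 0.716 -0.234 -0.658
  outer loop
   vertex 4.4 4.4 1.8
   vertex 3.8 2.0 2.0
   vertex 3.6 4.2 1.0
  endloop
 endfacet
 facet normal 0.985 -0.062 -0.162
  outer loop
   vertex 4.4 4.4 1.8
   vertex 4.8 5.0 4.0
   vertex 4.6 0.8 4.4
  endloop
 endfacet
 facet normal 0.873 -0.253 -0.417
  outer loop
   vertex 4.4 4.4 1.8
   vertex 4.6 0.8 4.4
   vertex 3.8 2.0 2.0
  endloop
 endfacet
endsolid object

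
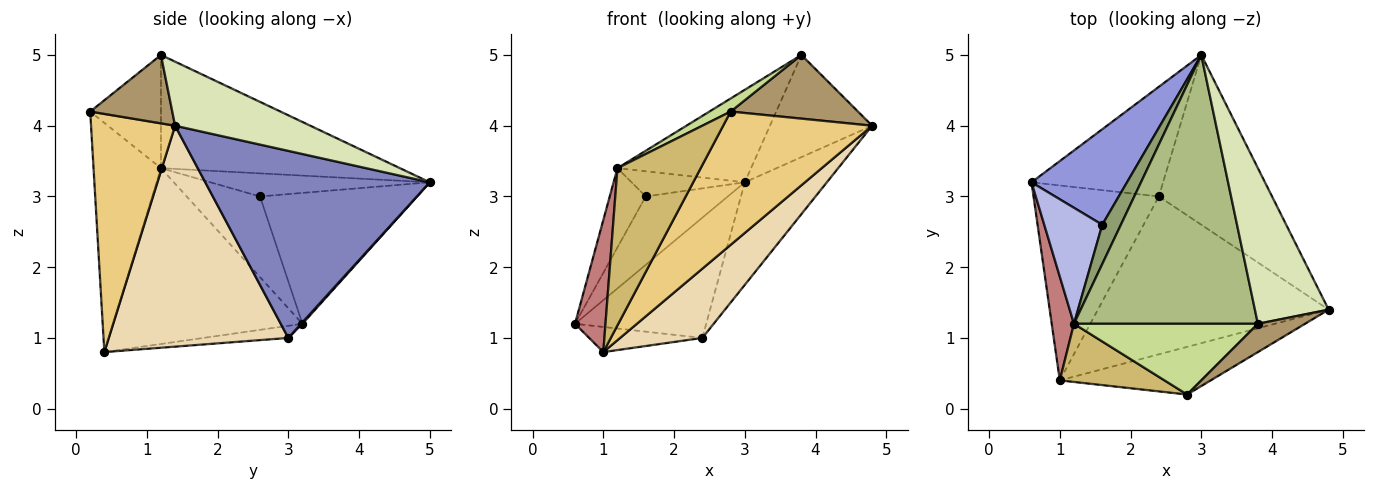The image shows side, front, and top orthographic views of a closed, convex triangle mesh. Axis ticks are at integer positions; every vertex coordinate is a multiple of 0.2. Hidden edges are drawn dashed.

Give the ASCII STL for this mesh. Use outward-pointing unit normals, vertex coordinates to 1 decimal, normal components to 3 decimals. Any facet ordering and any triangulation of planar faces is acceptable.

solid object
 facet normal 0.007 0.739 -0.674
  outer loop
   vertex 2.4 3.0 1.0
   vertex 0.6 3.2 1.2
   vertex 3.0 5.0 3.2
  endloop
 endfacet
 facet normal 0.817 0.298 -0.494
  outer loop
   vertex 2.4 3.0 1.0
   vertex 3.0 5.0 3.2
   vertex 4.8 1.4 4.0
  endloop
 endfacet
 facet normal -0.744 0.389 0.543
  outer loop
   vertex 1.6 2.6 3.0
   vertex 3.0 5.0 3.2
   vertex 0.6 3.2 1.2
  endloop
 endfacet
 facet normal -0.754 0.370 0.542
  outer loop
   vertex 1.6 2.6 3.0
   vertex 0.6 3.2 1.2
   vertex 1.2 1.2 3.4
  endloop
 endfacet
 facet normal -0.722 0.373 0.582
  outer loop
   vertex 1.6 2.6 3.0
   vertex 1.2 1.2 3.4
   vertex 3.0 5.0 3.2
  endloop
 endfacet
 facet normal -0.503 0.281 0.817
  outer loop
   vertex 3.8 1.2 5.0
   vertex 3.0 5.0 3.2
   vertex 1.2 1.2 3.4
  endloop
 endfacet
 facet normal -0.518 -0.155 0.841
  outer loop
   vertex 3.8 1.2 5.0
   vertex 1.2 1.2 3.4
   vertex 2.8 0.2 4.2
  endloop
 endfacet
 facet normal 0.588 0.444 0.676
  outer loop
   vertex 3.8 1.2 5.0
   vertex 4.8 1.4 4.0
   vertex 3.0 5.0 3.2
  endloop
 endfacet
 facet normal 0.507 -0.787 0.350
  outer loop
   vertex 3.8 1.2 5.0
   vertex 2.8 0.2 4.2
   vertex 4.8 1.4 4.0
  endloop
 endfacet
 facet normal -0.605 -0.747 0.276
  outer loop
   vertex 1.0 0.4 0.8
   vertex 2.8 0.2 4.2
   vertex 1.2 1.2 3.4
  endloop
 endfacet
 facet normal 0.469 -0.832 -0.297
  outer loop
   vertex 1.0 0.4 0.8
   vertex 4.8 1.4 4.0
   vertex 2.8 0.2 4.2
  endloop
 endfacet
 facet normal 0.659 -0.302 -0.689
  outer loop
   vertex 1.0 0.4 0.8
   vertex 2.4 3.0 1.0
   vertex 4.8 1.4 4.0
  endloop
 endfacet
 facet normal -0.096 0.127 -0.987
  outer loop
   vertex 1.0 0.4 0.8
   vertex 0.6 3.2 1.2
   vertex 2.4 3.0 1.0
  endloop
 endfacet
 facet normal -0.980 -0.158 0.124
  outer loop
   vertex 1.0 0.4 0.8
   vertex 1.2 1.2 3.4
   vertex 0.6 3.2 1.2
  endloop
 endfacet
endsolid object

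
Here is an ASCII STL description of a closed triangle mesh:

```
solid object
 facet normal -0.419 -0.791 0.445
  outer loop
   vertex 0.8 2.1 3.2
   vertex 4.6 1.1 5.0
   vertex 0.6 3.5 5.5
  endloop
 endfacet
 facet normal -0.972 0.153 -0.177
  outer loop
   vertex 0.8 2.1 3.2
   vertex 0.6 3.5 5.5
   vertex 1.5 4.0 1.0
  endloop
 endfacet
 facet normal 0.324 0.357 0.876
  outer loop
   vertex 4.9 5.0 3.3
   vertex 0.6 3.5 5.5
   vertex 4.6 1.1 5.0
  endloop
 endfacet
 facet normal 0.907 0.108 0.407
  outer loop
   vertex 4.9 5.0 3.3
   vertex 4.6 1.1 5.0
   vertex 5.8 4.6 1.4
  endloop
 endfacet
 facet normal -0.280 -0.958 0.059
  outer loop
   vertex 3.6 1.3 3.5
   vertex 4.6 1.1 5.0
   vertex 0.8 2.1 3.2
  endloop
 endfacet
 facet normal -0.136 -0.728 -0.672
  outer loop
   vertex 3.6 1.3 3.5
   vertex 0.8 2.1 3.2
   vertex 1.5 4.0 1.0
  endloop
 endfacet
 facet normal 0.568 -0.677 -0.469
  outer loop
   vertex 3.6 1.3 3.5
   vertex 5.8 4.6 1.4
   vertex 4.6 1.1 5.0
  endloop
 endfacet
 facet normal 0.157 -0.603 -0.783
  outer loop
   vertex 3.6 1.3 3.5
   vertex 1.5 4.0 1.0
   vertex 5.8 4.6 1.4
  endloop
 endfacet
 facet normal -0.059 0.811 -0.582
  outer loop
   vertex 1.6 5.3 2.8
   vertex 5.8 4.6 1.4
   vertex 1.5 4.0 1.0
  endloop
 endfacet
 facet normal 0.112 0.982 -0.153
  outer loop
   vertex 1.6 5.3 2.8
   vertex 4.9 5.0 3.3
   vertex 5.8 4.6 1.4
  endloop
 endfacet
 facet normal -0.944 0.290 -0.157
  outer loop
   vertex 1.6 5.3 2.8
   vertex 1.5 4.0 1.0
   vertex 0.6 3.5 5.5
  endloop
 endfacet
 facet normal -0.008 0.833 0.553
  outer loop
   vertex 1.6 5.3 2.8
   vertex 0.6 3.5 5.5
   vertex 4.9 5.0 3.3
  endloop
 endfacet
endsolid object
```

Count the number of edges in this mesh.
18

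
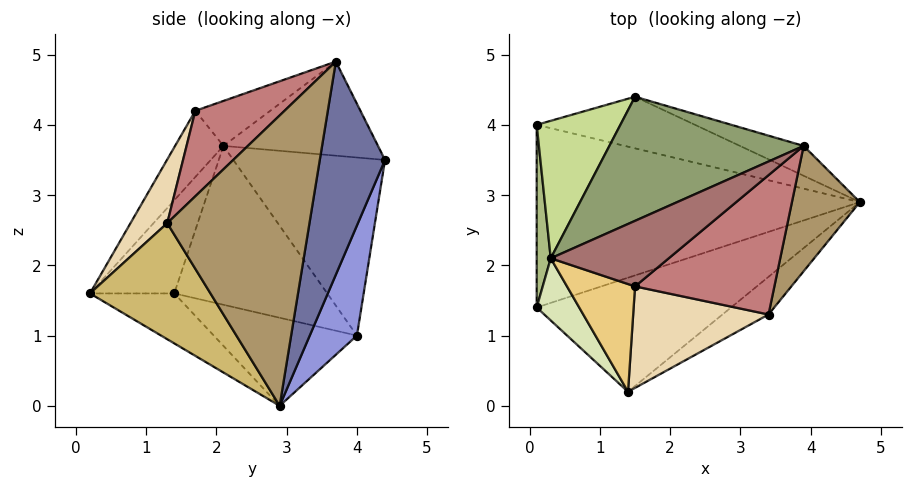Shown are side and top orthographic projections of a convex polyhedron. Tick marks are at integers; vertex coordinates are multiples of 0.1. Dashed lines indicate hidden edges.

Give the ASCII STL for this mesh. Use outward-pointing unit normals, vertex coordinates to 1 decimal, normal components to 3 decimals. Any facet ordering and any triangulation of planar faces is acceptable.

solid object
 facet normal 0.331 0.938 -0.099
  outer loop
   vertex 3.9 3.7 4.9
   vertex 4.7 2.9 0.0
   vertex 1.5 4.4 3.5
  endloop
 endfacet
 facet normal -0.257 -0.217 -0.942
  outer loop
   vertex 0.1 4.0 1.0
   vertex 4.7 2.9 0.0
   vertex 0.1 1.4 1.6
  endloop
 endfacet
 facet normal 0.174 0.953 -0.250
  outer loop
   vertex 0.1 4.0 1.0
   vertex 1.5 4.4 3.5
   vertex 4.7 2.9 0.0
  endloop
 endfacet
 facet normal -0.240 -0.260 -0.935
  outer loop
   vertex 1.4 0.2 1.6
   vertex 0.1 1.4 1.6
   vertex 4.7 2.9 0.0
  endloop
 endfacet
 facet normal -0.417 0.292 0.861
  outer loop
   vertex 0.3 2.1 3.7
   vertex 3.9 3.7 4.9
   vertex 1.5 4.4 3.5
  endloop
 endfacet
 facet normal -0.996 0.020 0.088
  outer loop
   vertex 0.3 2.1 3.7
   vertex 0.1 4.0 1.0
   vertex 0.1 1.4 1.6
  endloop
 endfacet
 facet normal -0.807 0.454 0.379
  outer loop
   vertex 0.3 2.1 3.7
   vertex 1.5 4.4 3.5
   vertex 0.1 4.0 1.0
  endloop
 endfacet
 facet normal -0.648 -0.702 0.296
  outer loop
   vertex 0.3 2.1 3.7
   vertex 0.1 1.4 1.6
   vertex 1.4 0.2 1.6
  endloop
 endfacet
 facet normal 0.897 -0.388 0.210
  outer loop
   vertex 3.4 1.3 2.6
   vertex 4.7 2.9 0.0
   vertex 3.9 3.7 4.9
  endloop
 endfacet
 facet normal 0.552 -0.805 -0.219
  outer loop
   vertex 3.4 1.3 2.6
   vertex 1.4 0.2 1.6
   vertex 4.7 2.9 0.0
  endloop
 endfacet
 facet normal -0.447 -0.767 0.460
  outer loop
   vertex 1.5 1.7 4.2
   vertex 0.3 2.1 3.7
   vertex 1.4 0.2 1.6
  endloop
 endfacet
 facet normal 0.226 -0.848 0.480
  outer loop
   vertex 1.5 1.7 4.2
   vertex 1.4 0.2 1.6
   vertex 3.4 1.3 2.6
  endloop
 endfacet
 facet normal -0.354 0.100 0.930
  outer loop
   vertex 1.5 1.7 4.2
   vertex 3.9 3.7 4.9
   vertex 0.3 2.1 3.7
  endloop
 endfacet
 facet normal 0.384 -0.679 0.625
  outer loop
   vertex 1.5 1.7 4.2
   vertex 3.4 1.3 2.6
   vertex 3.9 3.7 4.9
  endloop
 endfacet
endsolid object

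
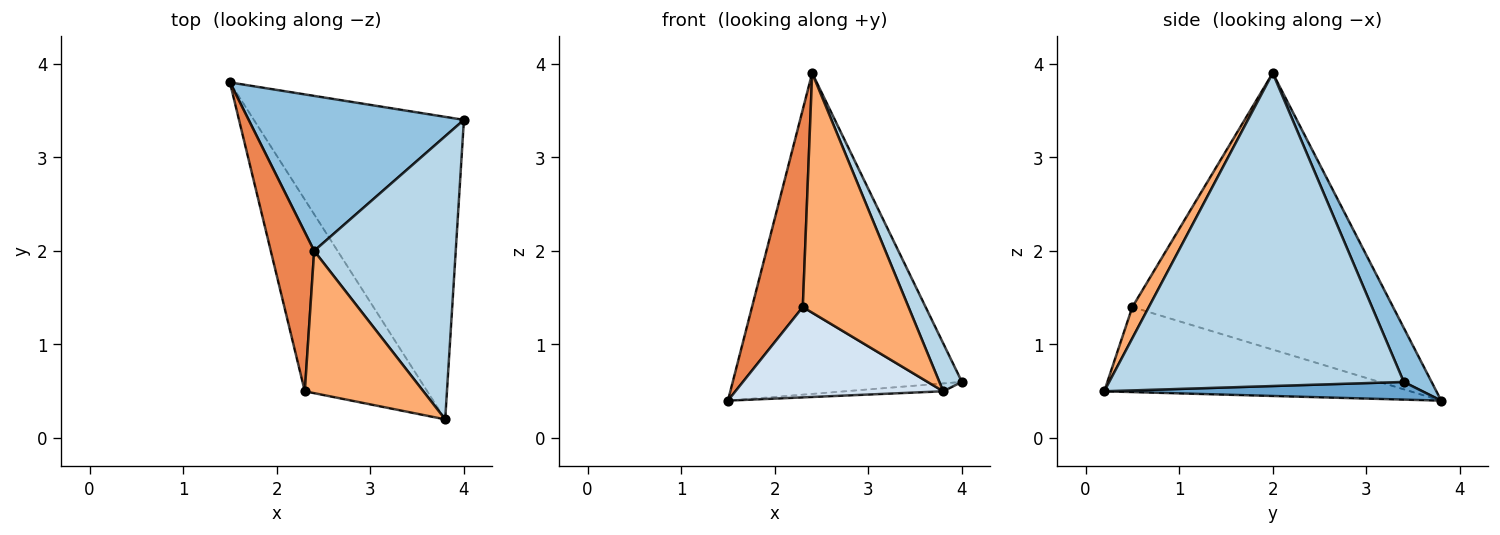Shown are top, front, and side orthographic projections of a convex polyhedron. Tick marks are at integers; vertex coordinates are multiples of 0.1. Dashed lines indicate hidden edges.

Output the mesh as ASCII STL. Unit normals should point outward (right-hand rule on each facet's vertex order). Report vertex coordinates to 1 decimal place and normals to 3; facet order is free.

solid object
 facet normal 0.084 0.026 -0.996
  outer loop
   vertex 3.8 0.2 0.5
   vertex 1.5 3.8 0.4
   vertex 4.0 3.4 0.6
  endloop
 endfacet
 facet normal 0.109 0.895 0.432
  outer loop
   vertex 2.4 2.0 3.9
   vertex 4.0 3.4 0.6
   vertex 1.5 3.8 0.4
  endloop
 endfacet
 facet normal 0.909 -0.070 0.411
  outer loop
   vertex 2.4 2.0 3.9
   vertex 3.8 0.2 0.5
   vertex 4.0 3.4 0.6
  endloop
 endfacet
 facet normal -0.532 -0.361 -0.766
  outer loop
   vertex 2.3 0.5 1.4
   vertex 1.5 3.8 0.4
   vertex 3.8 0.2 0.5
  endloop
 endfacet
 facet normal -0.970 -0.189 0.152
  outer loop
   vertex 2.3 0.5 1.4
   vertex 2.4 2.0 3.9
   vertex 1.5 3.8 0.4
  endloop
 endfacet
 facet normal 0.133 -0.852 0.506
  outer loop
   vertex 2.3 0.5 1.4
   vertex 3.8 0.2 0.5
   vertex 2.4 2.0 3.9
  endloop
 endfacet
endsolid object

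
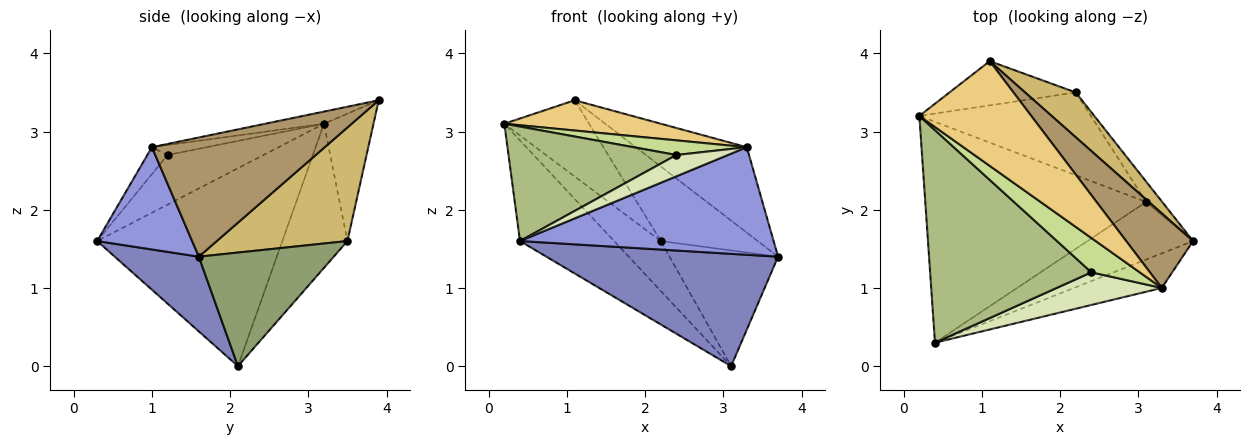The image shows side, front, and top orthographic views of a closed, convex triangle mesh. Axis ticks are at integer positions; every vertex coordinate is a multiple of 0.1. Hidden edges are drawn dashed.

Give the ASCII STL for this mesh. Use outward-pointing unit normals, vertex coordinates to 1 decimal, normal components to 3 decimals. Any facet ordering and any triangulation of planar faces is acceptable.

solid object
 facet normal -0.632 0.321 -0.705
  outer loop
   vertex 3.1 2.1 0.0
   vertex 0.4 0.3 1.6
   vertex 0.2 3.2 3.1
  endloop
 endfacet
 facet normal 0.307 -0.847 -0.434
  outer loop
   vertex 3.1 2.1 0.0
   vertex 3.7 1.6 1.4
   vertex 0.4 0.3 1.6
  endloop
 endfacet
 facet normal 0.336 -0.897 -0.288
  outer loop
   vertex 3.3 1.0 2.8
   vertex 0.4 0.3 1.6
   vertex 3.7 1.6 1.4
  endloop
 endfacet
 facet normal -0.584 0.419 -0.695
  outer loop
   vertex 2.2 3.5 1.6
   vertex 3.1 2.1 0.0
   vertex 0.2 3.2 3.1
  endloop
 endfacet
 facet normal 0.775 0.623 -0.109
  outer loop
   vertex 2.2 3.5 1.6
   vertex 3.7 1.6 1.4
   vertex 3.1 2.1 0.0
  endloop
 endfacet
 facet normal -0.261 -0.458 0.850
  outer loop
   vertex 2.4 1.2 2.7
   vertex 0.2 3.2 3.1
   vertex 0.4 0.3 1.6
  endloop
 endfacet
 facet normal -0.186 -0.385 0.904
  outer loop
   vertex 2.4 1.2 2.7
   vertex 3.3 1.0 2.8
   vertex 0.2 3.2 3.1
  endloop
 endfacet
 facet normal -0.210 -0.535 0.819
  outer loop
   vertex 2.4 1.2 2.7
   vertex 0.4 0.3 1.6
   vertex 3.3 1.0 2.8
  endloop
 endfacet
 facet normal 0.761 0.489 0.427
  outer loop
   vertex 1.1 3.9 3.4
   vertex 3.3 1.0 2.8
   vertex 3.7 1.6 1.4
  endloop
 endfacet
 facet normal 0.756 0.561 0.337
  outer loop
   vertex 1.1 3.9 3.4
   vertex 3.7 1.6 1.4
   vertex 2.2 3.5 1.6
  endloop
 endfacet
 facet normal -0.104 -0.276 0.955
  outer loop
   vertex 1.1 3.9 3.4
   vertex 0.2 3.2 3.1
   vertex 3.3 1.0 2.8
  endloop
 endfacet
 facet normal -0.451 0.772 -0.447
  outer loop
   vertex 1.1 3.9 3.4
   vertex 2.2 3.5 1.6
   vertex 0.2 3.2 3.1
  endloop
 endfacet
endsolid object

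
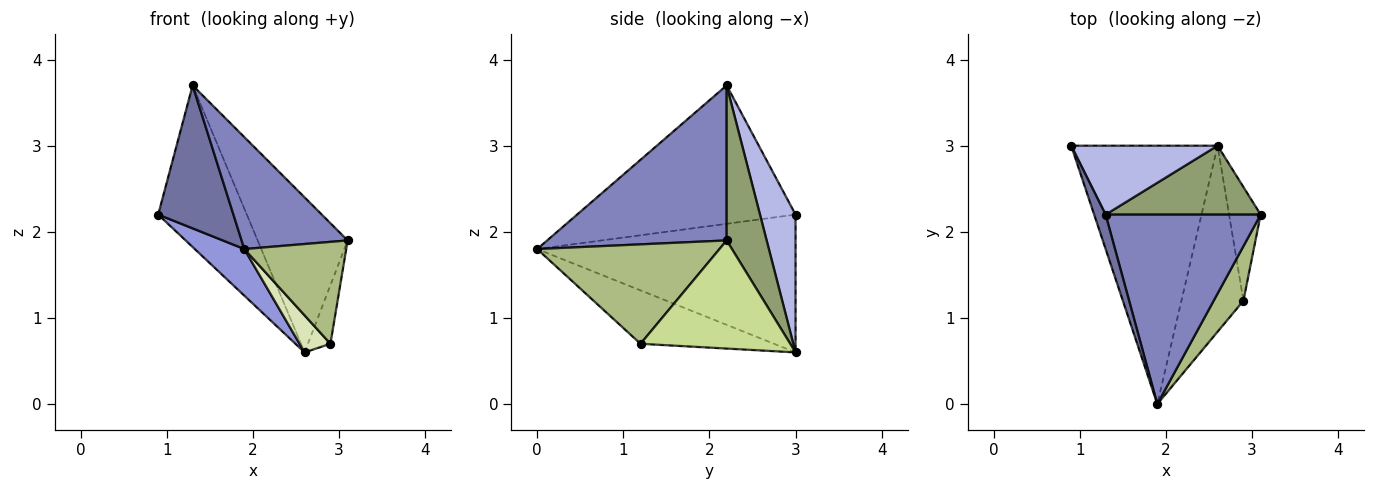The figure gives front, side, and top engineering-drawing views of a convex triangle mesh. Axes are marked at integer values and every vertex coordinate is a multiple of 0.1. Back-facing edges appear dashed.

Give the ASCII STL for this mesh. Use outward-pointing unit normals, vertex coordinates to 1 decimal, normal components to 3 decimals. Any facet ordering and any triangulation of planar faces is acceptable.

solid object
 facet normal -0.943 -0.325 0.078
  outer loop
   vertex 1.3 2.2 3.7
   vertex 0.9 3.0 2.2
   vertex 1.9 0.0 1.8
  endloop
 endfacet
 facet normal 0.652 -0.386 0.652
  outer loop
   vertex 1.3 2.2 3.7
   vertex 1.9 0.0 1.8
   vertex 3.1 2.2 1.9
  endloop
 endfacet
 facet normal -0.680 -0.130 -0.722
  outer loop
   vertex 2.6 3.0 0.6
   vertex 1.9 0.0 1.8
   vertex 0.9 3.0 2.2
  endloop
 endfacet
 facet normal 0.346 0.863 0.368
  outer loop
   vertex 2.6 3.0 0.6
   vertex 0.9 3.0 2.2
   vertex 1.3 2.2 3.7
  endloop
 endfacet
 facet normal 0.376 0.847 0.376
  outer loop
   vertex 2.6 3.0 0.6
   vertex 1.3 2.2 3.7
   vertex 3.1 2.2 1.9
  endloop
 endfacet
 facet normal 0.845 -0.472 0.253
  outer loop
   vertex 2.9 1.2 0.7
   vertex 3.1 2.2 1.9
   vertex 1.9 0.0 1.8
  endloop
 endfacet
 facet normal 0.950 0.143 -0.277
  outer loop
   vertex 2.9 1.2 0.7
   vertex 2.6 3.0 0.6
   vertex 3.1 2.2 1.9
  endloop
 endfacet
 facet normal -0.645 -0.149 -0.749
  outer loop
   vertex 2.9 1.2 0.7
   vertex 1.9 0.0 1.8
   vertex 2.6 3.0 0.6
  endloop
 endfacet
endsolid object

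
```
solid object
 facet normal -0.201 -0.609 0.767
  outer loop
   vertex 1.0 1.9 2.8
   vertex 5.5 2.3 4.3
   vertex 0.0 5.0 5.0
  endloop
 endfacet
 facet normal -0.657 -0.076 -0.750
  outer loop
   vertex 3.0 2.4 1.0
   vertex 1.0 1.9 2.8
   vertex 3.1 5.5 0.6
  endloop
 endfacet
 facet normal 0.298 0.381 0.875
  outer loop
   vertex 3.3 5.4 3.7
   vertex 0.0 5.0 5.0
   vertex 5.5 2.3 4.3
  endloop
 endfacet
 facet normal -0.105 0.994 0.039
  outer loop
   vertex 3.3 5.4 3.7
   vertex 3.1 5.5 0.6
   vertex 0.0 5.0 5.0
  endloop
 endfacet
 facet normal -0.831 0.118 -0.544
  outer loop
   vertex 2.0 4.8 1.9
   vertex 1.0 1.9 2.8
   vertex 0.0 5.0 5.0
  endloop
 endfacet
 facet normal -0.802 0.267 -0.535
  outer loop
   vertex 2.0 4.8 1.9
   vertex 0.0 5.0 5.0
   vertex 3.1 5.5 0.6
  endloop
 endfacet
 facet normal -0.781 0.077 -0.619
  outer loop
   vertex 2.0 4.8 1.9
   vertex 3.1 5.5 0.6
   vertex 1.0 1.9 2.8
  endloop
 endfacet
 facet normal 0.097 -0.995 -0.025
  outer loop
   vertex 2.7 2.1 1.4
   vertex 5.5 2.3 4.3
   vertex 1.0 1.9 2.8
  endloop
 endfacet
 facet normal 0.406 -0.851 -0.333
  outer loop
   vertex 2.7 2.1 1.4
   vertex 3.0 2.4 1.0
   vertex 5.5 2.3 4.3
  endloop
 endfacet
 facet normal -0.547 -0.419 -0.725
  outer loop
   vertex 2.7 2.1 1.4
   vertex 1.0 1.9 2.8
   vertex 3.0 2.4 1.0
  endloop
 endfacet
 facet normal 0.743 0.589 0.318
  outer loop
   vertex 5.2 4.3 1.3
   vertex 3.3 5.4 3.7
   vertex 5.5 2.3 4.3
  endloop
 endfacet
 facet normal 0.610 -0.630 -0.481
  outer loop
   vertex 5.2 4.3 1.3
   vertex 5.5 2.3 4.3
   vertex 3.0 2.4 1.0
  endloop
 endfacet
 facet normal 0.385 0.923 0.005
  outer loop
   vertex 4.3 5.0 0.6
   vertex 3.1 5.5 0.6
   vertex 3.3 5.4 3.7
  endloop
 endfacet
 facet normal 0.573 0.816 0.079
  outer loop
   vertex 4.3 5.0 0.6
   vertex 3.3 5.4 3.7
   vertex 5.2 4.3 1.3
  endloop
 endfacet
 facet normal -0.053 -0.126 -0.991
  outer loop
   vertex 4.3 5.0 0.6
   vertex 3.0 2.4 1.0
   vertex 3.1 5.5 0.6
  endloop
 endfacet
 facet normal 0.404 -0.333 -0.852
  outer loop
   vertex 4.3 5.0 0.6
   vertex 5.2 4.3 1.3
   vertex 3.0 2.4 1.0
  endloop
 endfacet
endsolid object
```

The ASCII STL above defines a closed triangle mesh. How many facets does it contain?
16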